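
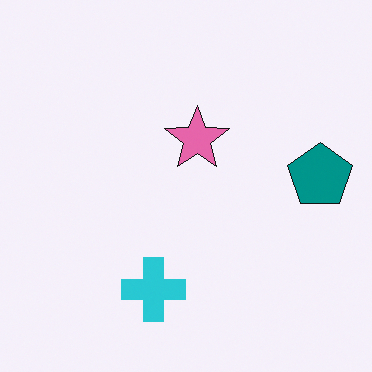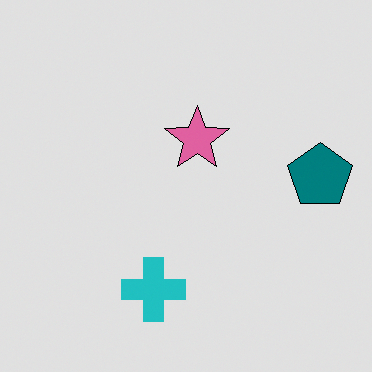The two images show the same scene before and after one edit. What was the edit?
The transformation is: moderately posterized.

Each flat color has snapped to a coarser quantized level — most visibly, the near-white background has dropped to a flat grey.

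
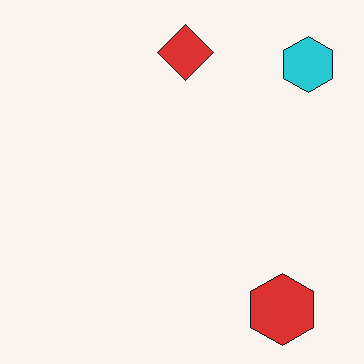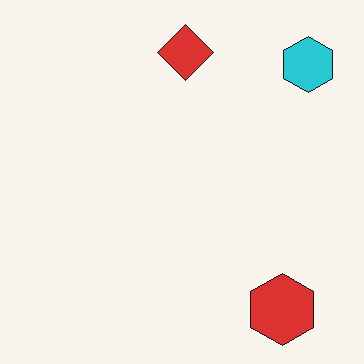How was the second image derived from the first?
This is the original image given moderate JPEG compression.

Blocky 8×8 compression artifacts appear around shape edges and the flat background shows ringing — characteristic JPEG degradation.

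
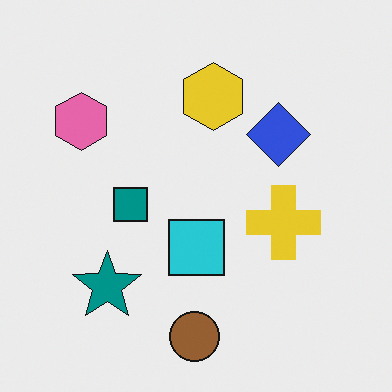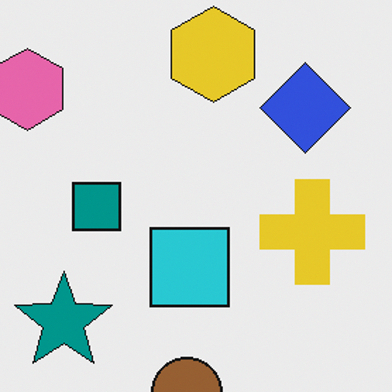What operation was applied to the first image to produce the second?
The image was cropped to a modestly smaller region and rescaled.

The visible shapes are larger and the field of view is narrower; shapes near the original edges may be partly or wholly outside the frame — a crop-and-rescale.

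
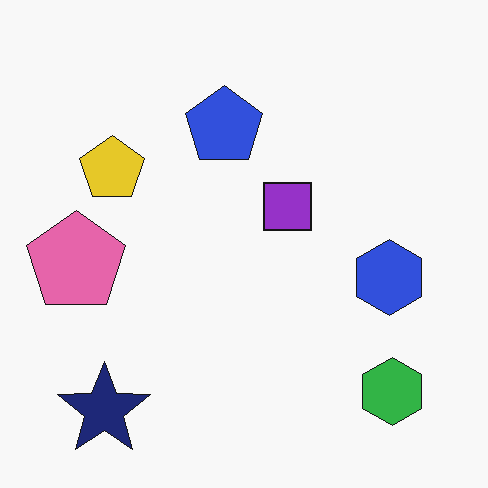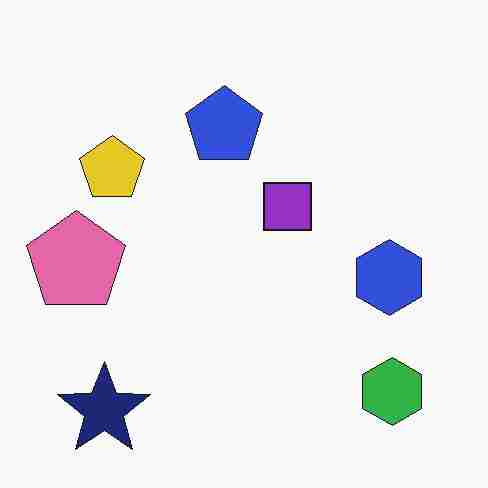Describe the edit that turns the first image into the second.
The second image is the first heavily JPEG-compressed with obvious blocking artifacts.

Blocky 8×8 compression artifacts appear around shape edges and the flat background shows ringing — characteristic JPEG degradation.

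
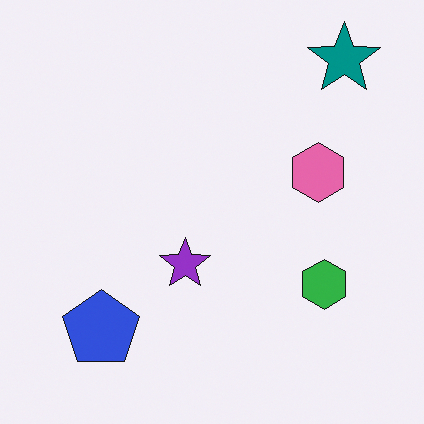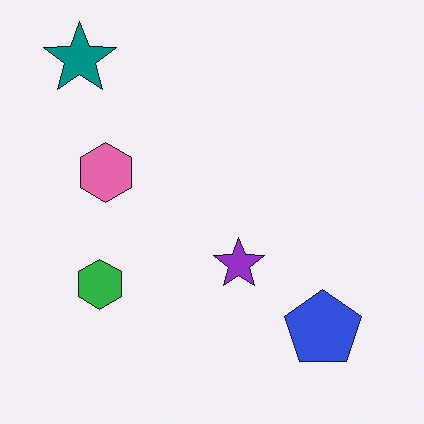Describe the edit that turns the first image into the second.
The transformation is: flipped horizontally (left ↔ right).

The teal star is in the top-right of the first image and the top-left of the second — shapes on opposite sides of the vertical midline have swapped in a mirror flip.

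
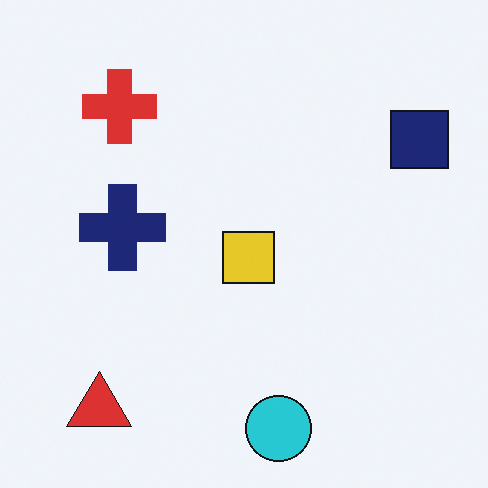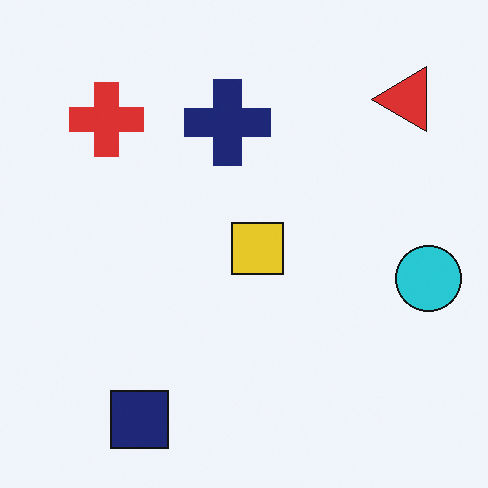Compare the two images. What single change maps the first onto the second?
Transposed (reflected across the top-left ↔ bottom-right diagonal).

Shapes have swapped their row and column positions — what was in the top-right is now in the bottom-left — a diagonal reflection.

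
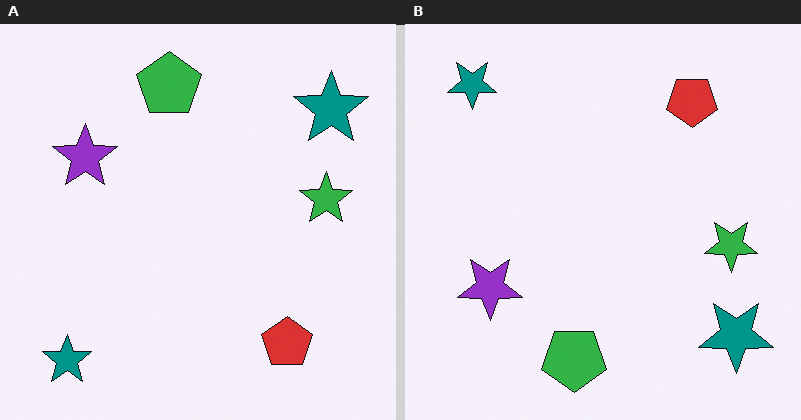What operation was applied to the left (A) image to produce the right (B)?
The image was flipped vertically (top ↔ bottom).

The green pentagon is in the top of the left (A) image and the bottom of the right (B) — shapes on opposite sides of the horizontal midline have swapped in a mirror flip.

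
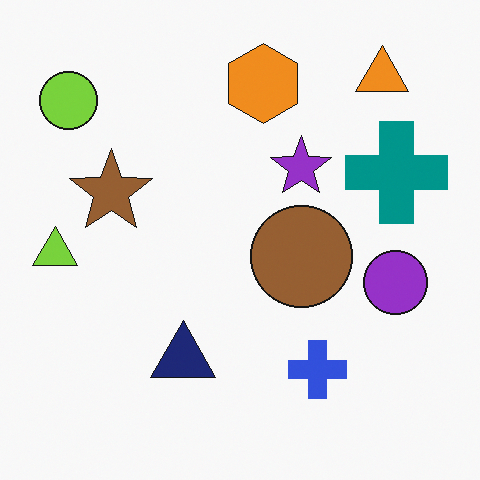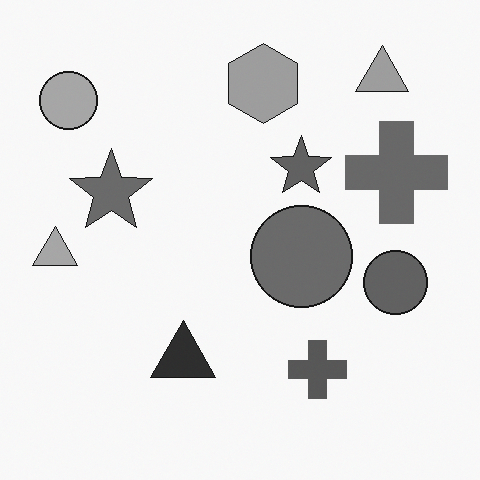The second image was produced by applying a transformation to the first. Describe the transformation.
The transformation is: converted to grayscale.

All color is removed — every shape is now a shade of grey.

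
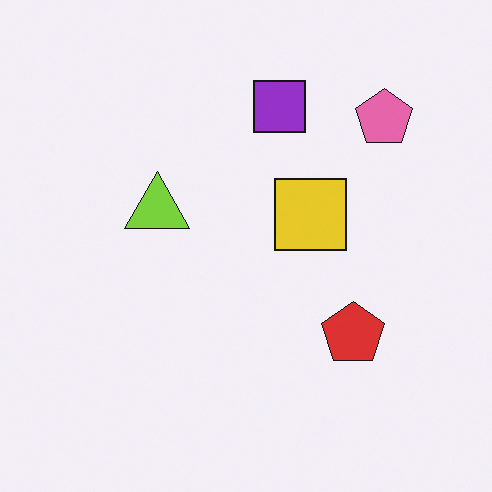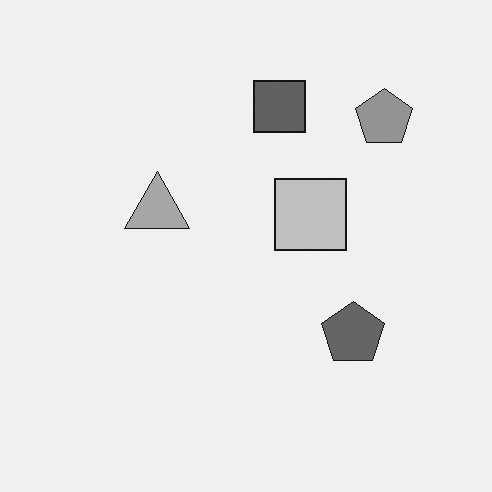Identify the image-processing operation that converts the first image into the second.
The second image is the first converted to grayscale.

All color is removed — every shape is now a shade of grey.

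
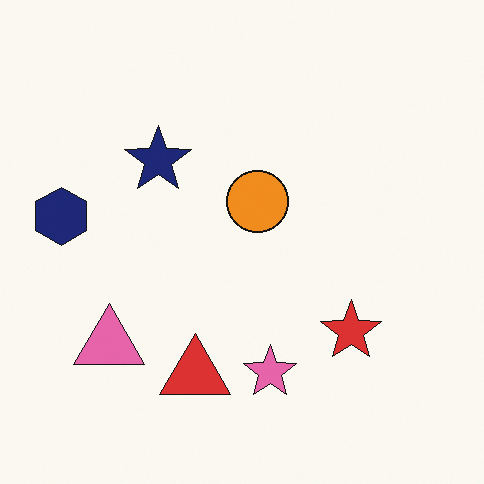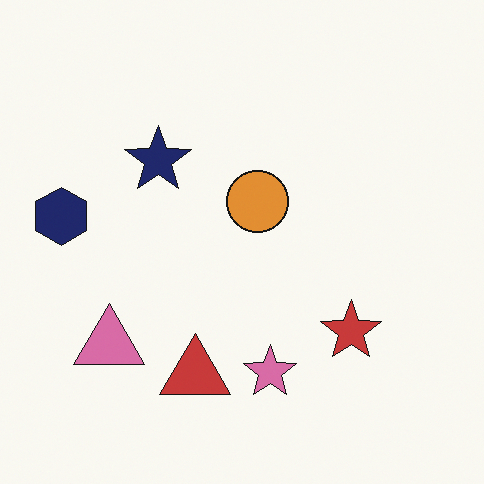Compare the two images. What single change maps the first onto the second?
The transformation is: slightly desaturated.

All colors are more muted and greyish — a global saturation change.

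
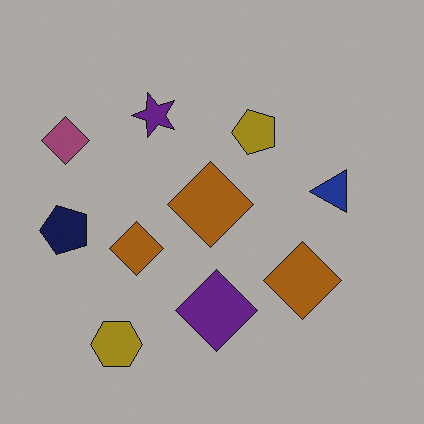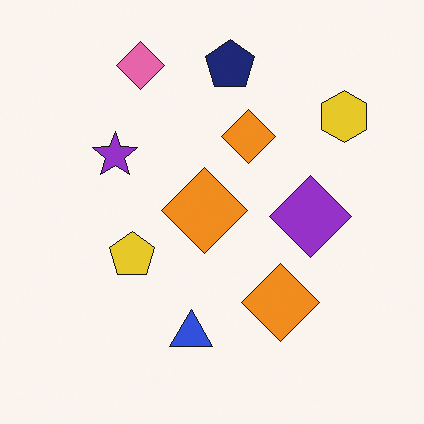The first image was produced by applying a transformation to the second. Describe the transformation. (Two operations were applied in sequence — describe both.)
This is the original image transposed (reflected across the top-left ↔ bottom-right diagonal), then substantially darkened.

Shapes have swapped their row and column positions — what was in the top-right is now in the bottom-left — a diagonal reflection. Every pixel — background and shapes alike — is uniformly darkened.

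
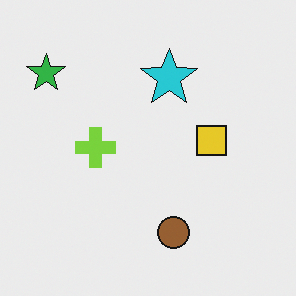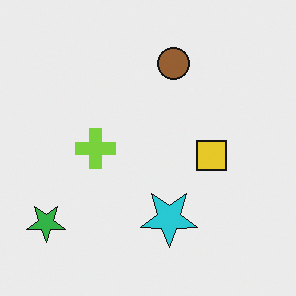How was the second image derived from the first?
Flipped vertically (top ↔ bottom).

The brown circle is in the bottom of the first image and the top of the second — shapes on opposite sides of the horizontal midline have swapped in a mirror flip.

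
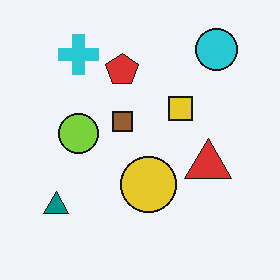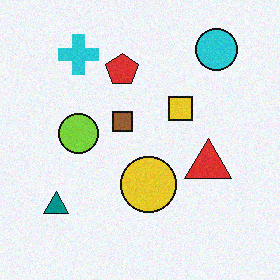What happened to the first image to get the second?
The second image is the first degraded with subtle gaussian noise.

Random speckle covers the whole image, including the flat background.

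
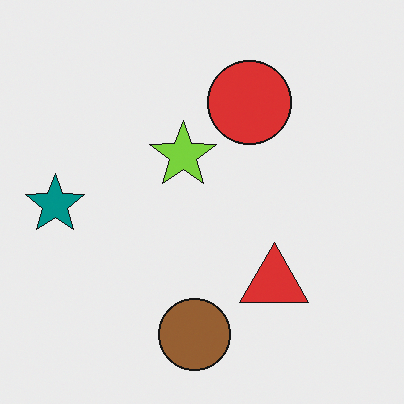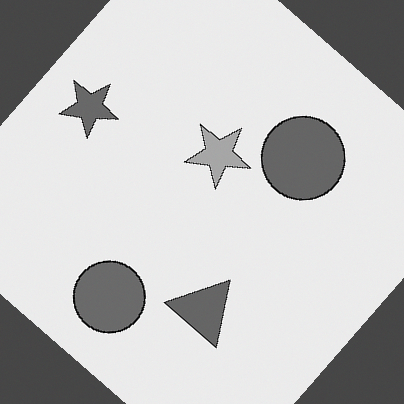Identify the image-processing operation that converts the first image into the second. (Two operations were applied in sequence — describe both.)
The image was rotated clockwise by a large amount — several tens of degrees, then converted to grayscale.

Every shape is tilted by the same angle and the image corners show triangular fill wedges — a whole-image rotation by a non-right angle. All color is removed — every shape is now a shade of grey.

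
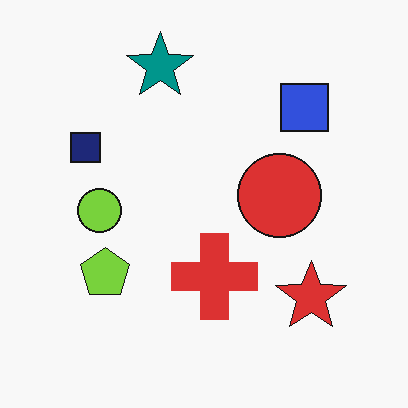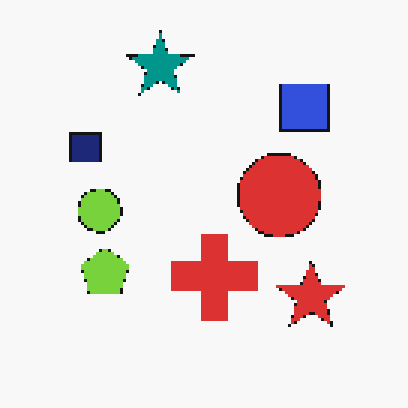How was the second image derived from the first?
The second image is the first mildly pixelated.

Shapes are reduced to large square blocks; fine edges and outlines are lost — a downscale-then-upscale (mosaic) effect.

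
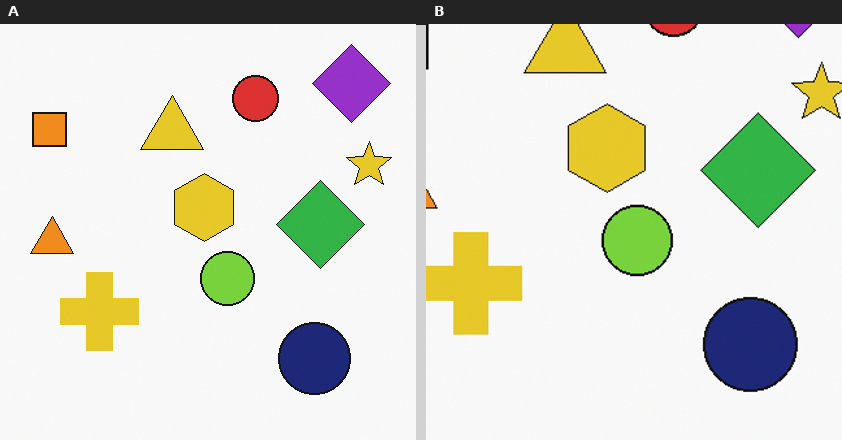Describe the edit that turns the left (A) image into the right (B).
It was cropped slightly and scaled back up.

The visible shapes are larger and the field of view is narrower; shapes near the original edges may be partly or wholly outside the frame — a crop-and-rescale.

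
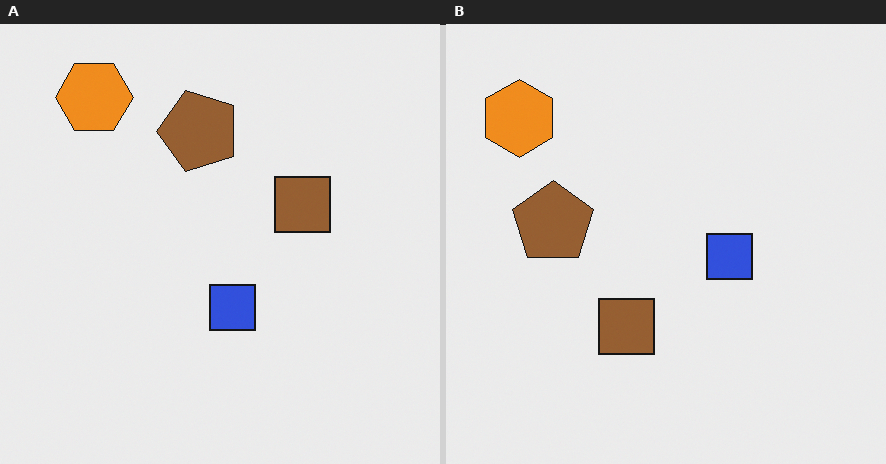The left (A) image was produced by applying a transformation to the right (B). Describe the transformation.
The left (A) image is the right (B) transposed (reflected across the top-left ↔ bottom-right diagonal).

Shapes have swapped their row and column positions — what was in the top-right is now in the bottom-left — a diagonal reflection.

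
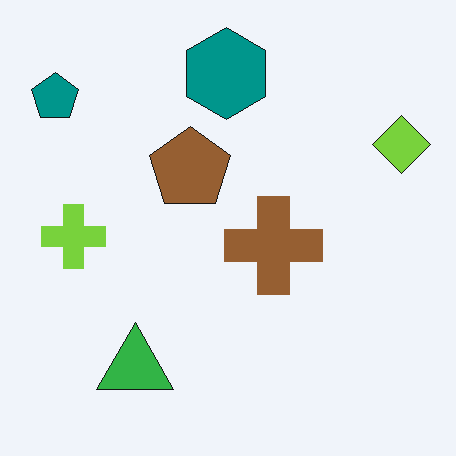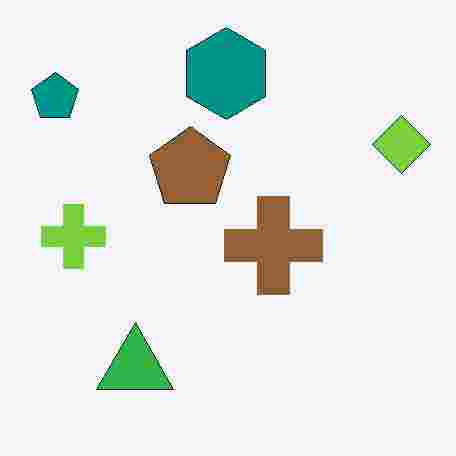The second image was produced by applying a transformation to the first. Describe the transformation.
The image was heavily JPEG-compressed with obvious blocking artifacts.

Blocky 8×8 compression artifacts appear around shape edges and the flat background shows ringing — characteristic JPEG degradation.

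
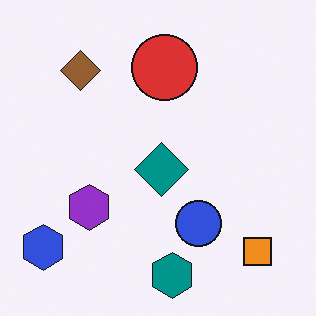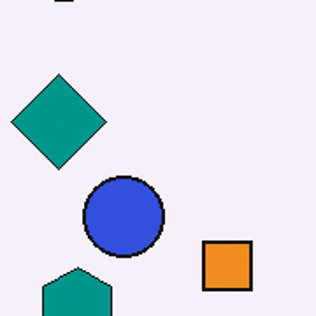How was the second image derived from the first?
It was cropped tightly and scaled back up.

The visible shapes are larger and the field of view is narrower; shapes near the original edges may be partly or wholly outside the frame — a crop-and-rescale.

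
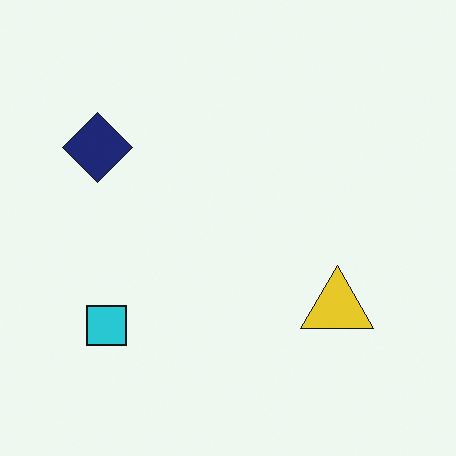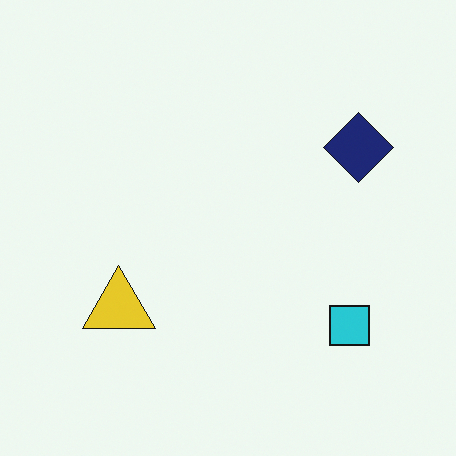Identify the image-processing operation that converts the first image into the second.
It was flipped horizontally (left ↔ right).

The navy diamond is in the top-left of the first image and the top-right of the second — shapes on opposite sides of the vertical midline have swapped in a mirror flip.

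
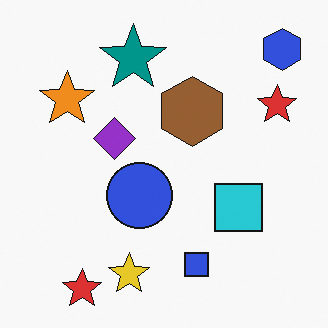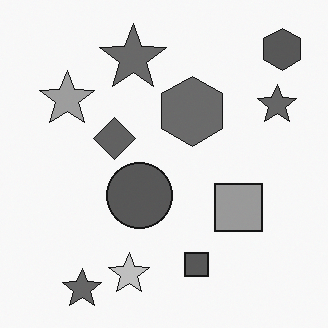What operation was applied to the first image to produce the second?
Converted to grayscale.

All color is removed — every shape is now a shade of grey.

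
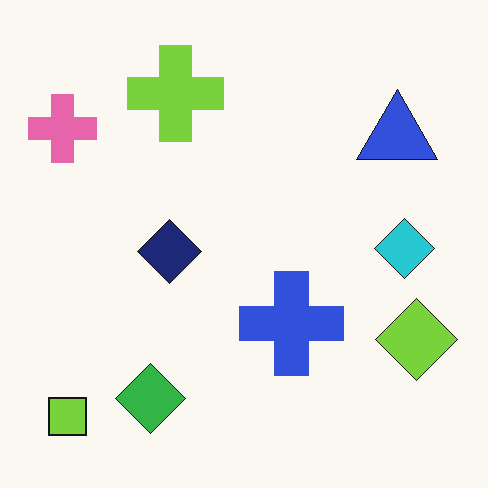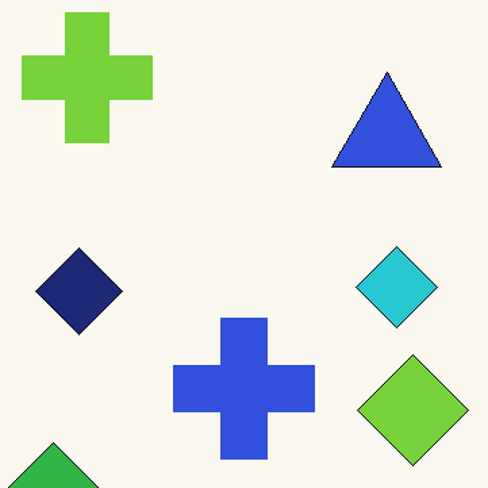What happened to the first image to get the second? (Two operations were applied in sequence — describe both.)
The image was cropped to a modestly smaller region and rescaled, then JPEG-compressed with visible artifacts.

The visible shapes are larger and the field of view is narrower; shapes near the original edges may be partly or wholly outside the frame — a crop-and-rescale. Blocky 8×8 compression artifacts appear around shape edges and the flat background shows ringing — characteristic JPEG degradation.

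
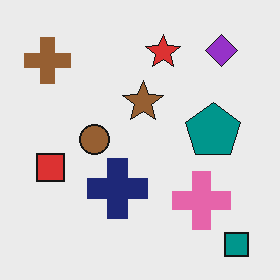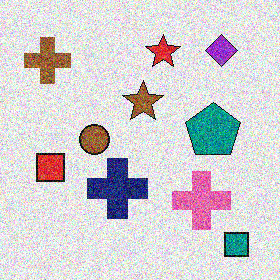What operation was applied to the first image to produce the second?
It was degraded with heavy additive noise.

Random speckle covers the whole image, including the flat background.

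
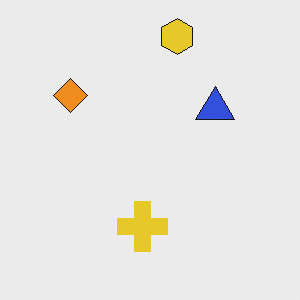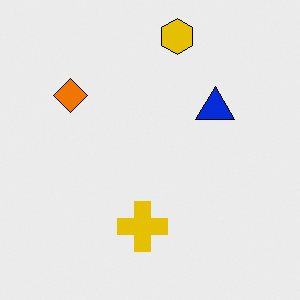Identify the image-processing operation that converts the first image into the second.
This is the original image given slightly increased contrast.

Tones are pushed away from mid-grey across the whole image — a global contrast change.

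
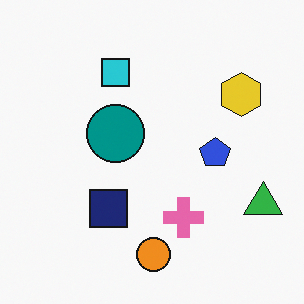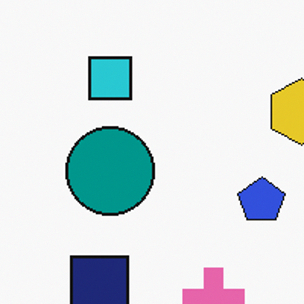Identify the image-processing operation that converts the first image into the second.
The second image is the first cropped to a modestly smaller region and rescaled.

The visible shapes are larger and the field of view is narrower; shapes near the original edges may be partly or wholly outside the frame — a crop-and-rescale.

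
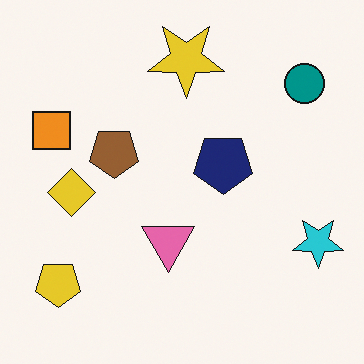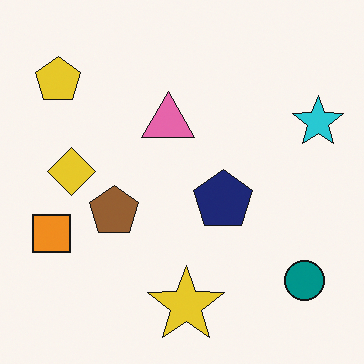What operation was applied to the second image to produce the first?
Flipped vertically (top ↔ bottom).

The yellow star is in the bottom of the second image and the top of the first — shapes on opposite sides of the horizontal midline have swapped in a mirror flip.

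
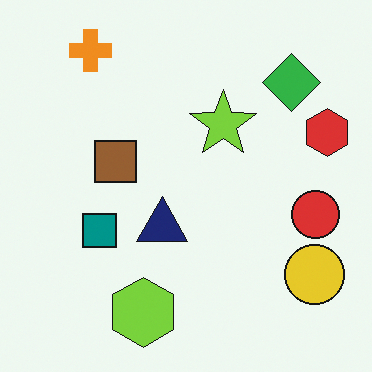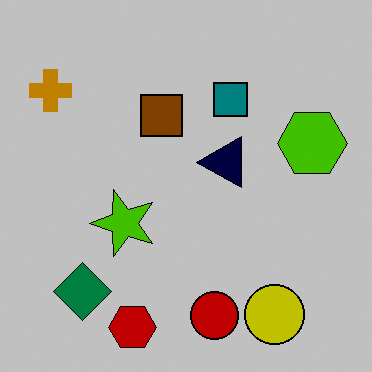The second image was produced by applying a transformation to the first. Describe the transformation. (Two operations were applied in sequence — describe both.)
It was heavily posterized to just a handful of flat colors, then transposed (reflected across the top-left ↔ bottom-right diagonal).

Each flat color has snapped to a coarser quantized level — most visibly, the near-white background has dropped to a flat grey. Shapes have swapped their row and column positions — what was in the top-right is now in the bottom-left — a diagonal reflection.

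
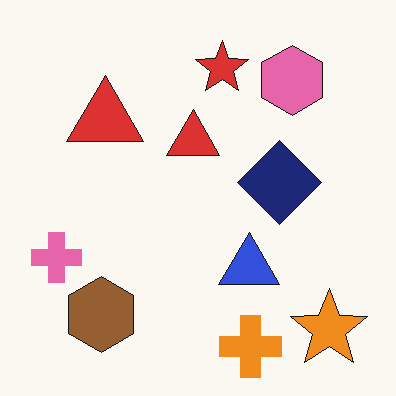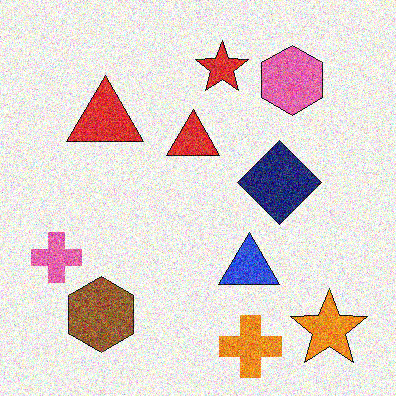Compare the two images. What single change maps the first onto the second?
Degraded with strong gaussian noise.

Random speckle covers the whole image, including the flat background.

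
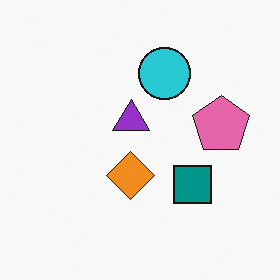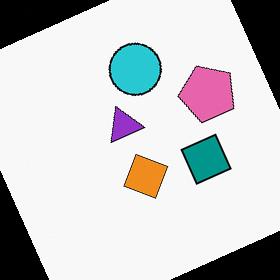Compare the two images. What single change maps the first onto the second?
The second image is the first rotated counter-clockwise by a clearly visible amount.

Every shape is tilted by the same angle and the image corners show triangular fill wedges — a whole-image rotation by a non-right angle.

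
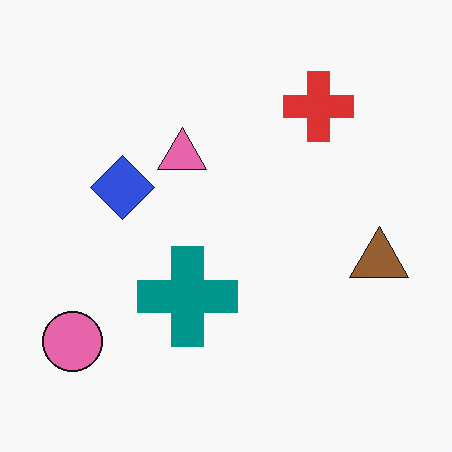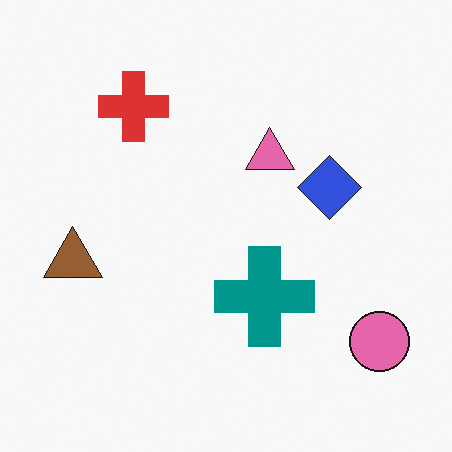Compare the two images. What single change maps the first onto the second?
The transformation is: flipped horizontally (left ↔ right).

The pink circle is in the bottom-left of the first image and the bottom-right of the second — shapes on opposite sides of the vertical midline have swapped in a mirror flip.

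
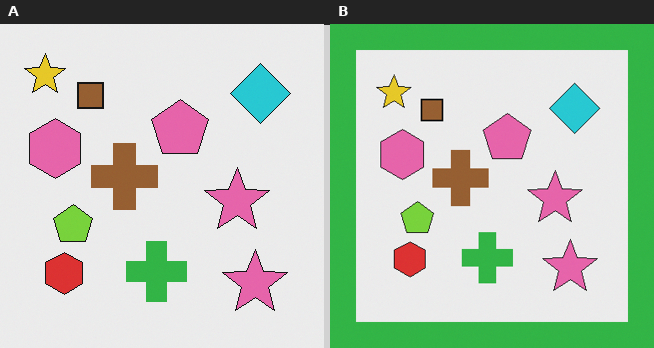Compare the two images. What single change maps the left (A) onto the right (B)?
It was framed with a green border.

A solid green frame runs around the edge of the right (B) image, with the content slightly shrunk inside it.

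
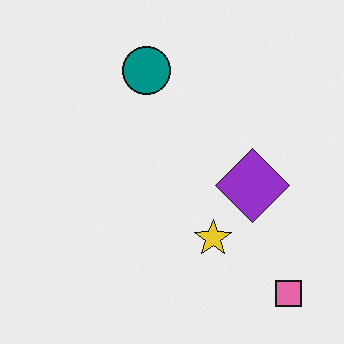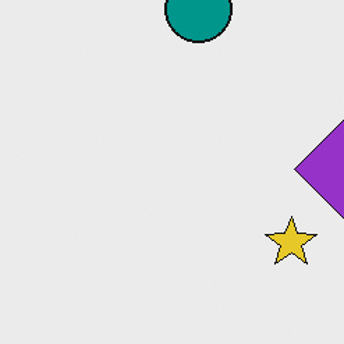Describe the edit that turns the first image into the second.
It was cropped slightly and scaled back up.

The visible shapes are larger and the field of view is narrower; shapes near the original edges may be partly or wholly outside the frame — a crop-and-rescale.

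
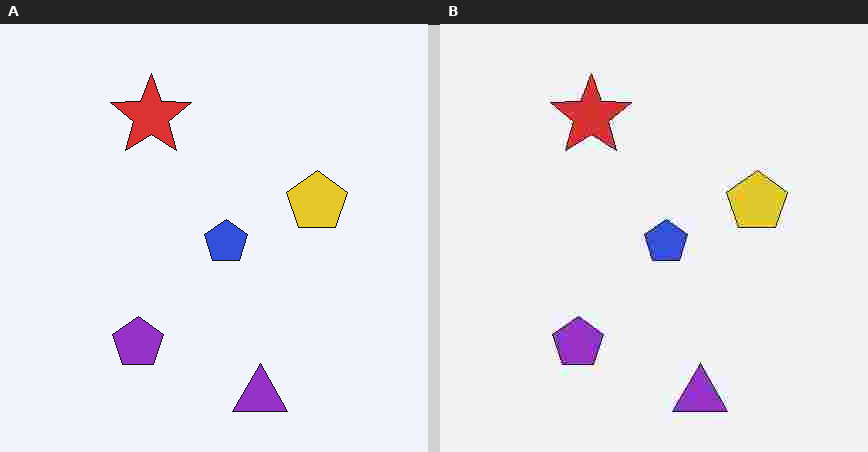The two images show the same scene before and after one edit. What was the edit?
The transformation is: heavily JPEG-compressed with obvious blocking artifacts.

Blocky 8×8 compression artifacts appear around shape edges and the flat background shows ringing — characteristic JPEG degradation.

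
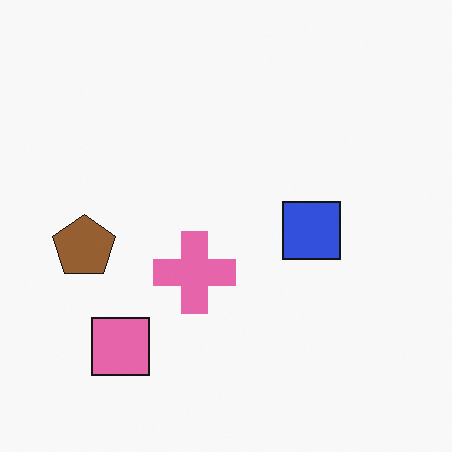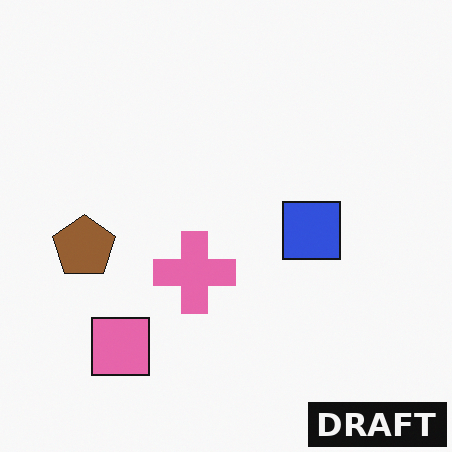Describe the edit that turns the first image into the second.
This is the original image watermarked with the text "DRAFT" in the lower-right corner.

A dark label reading "DRAFT" appears in the lower-right corner.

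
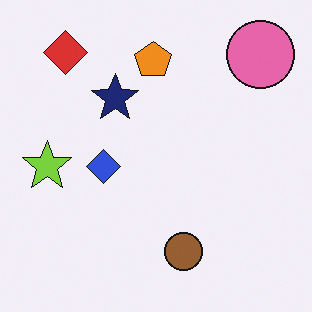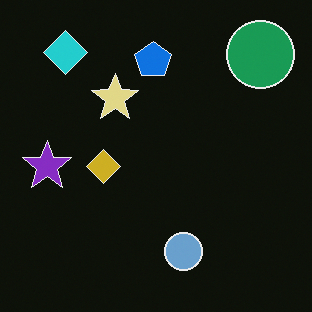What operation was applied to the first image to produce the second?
The second image is the first color-inverted (negative).

The light background has become dark and every shape's color is its complement — a photographic negative.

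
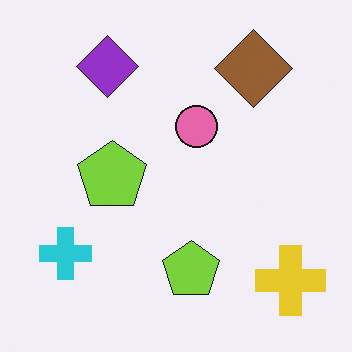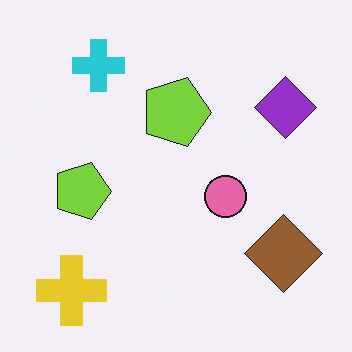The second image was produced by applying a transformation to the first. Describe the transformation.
The second image is the first rotated 90° clockwise.

The yellow cross sits in the bottom-right of the first image and the bottom-left of the second — consistent with a whole-image 90° clockwise rotation.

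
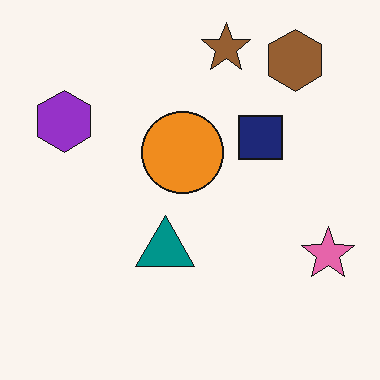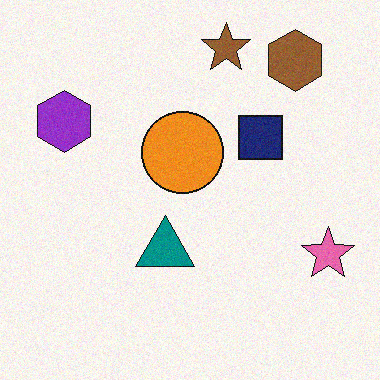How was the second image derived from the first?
The second image is the first degraded with light additive noise.

Random speckle covers the whole image, including the flat background.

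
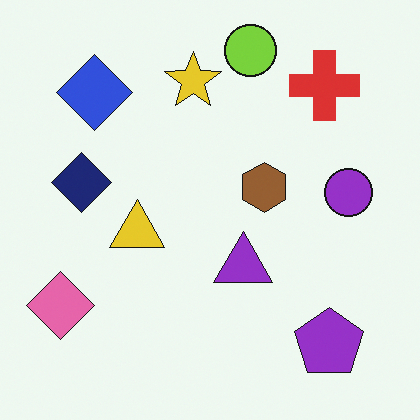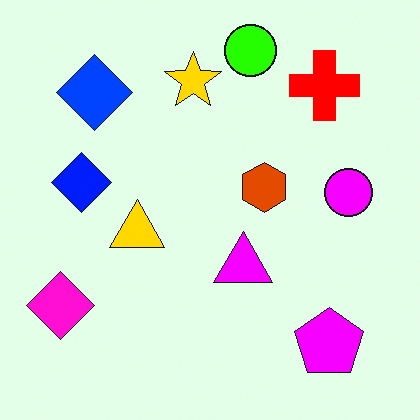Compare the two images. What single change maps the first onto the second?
The second image is the first heavily oversaturated.

All colors are more vivid — a global saturation change.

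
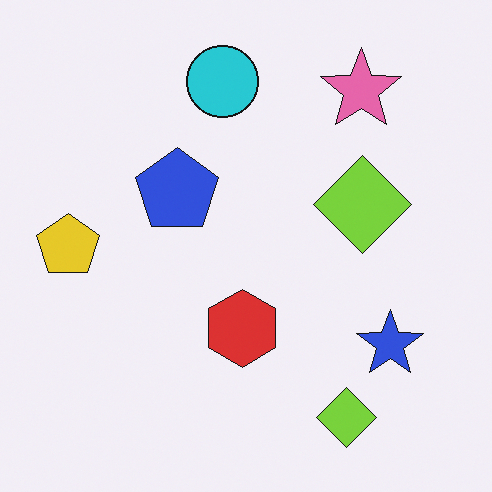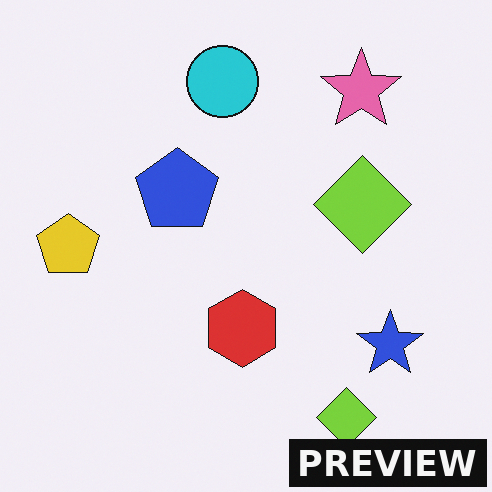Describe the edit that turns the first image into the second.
The second image is the first watermarked with the text "PREVIEW" in the lower-right corner.

A dark label reading "PREVIEW" appears in the lower-right corner.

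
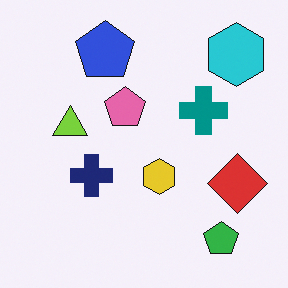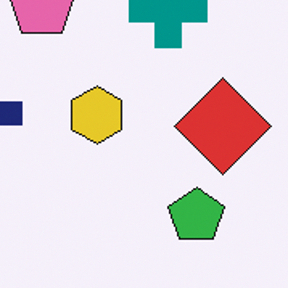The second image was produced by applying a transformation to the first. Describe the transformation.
This is the original image cropped to a modestly smaller region and rescaled.

The visible shapes are larger and the field of view is narrower; shapes near the original edges may be partly or wholly outside the frame — a crop-and-rescale.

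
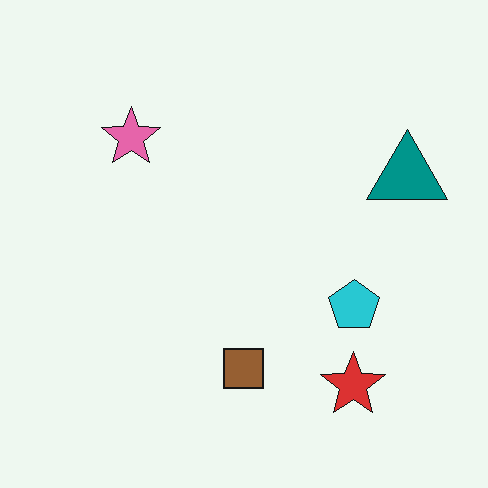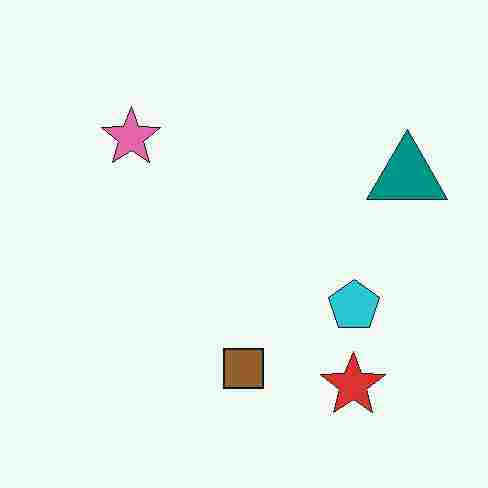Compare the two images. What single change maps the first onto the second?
It was degraded with heavy JPEG compression.

Blocky 8×8 compression artifacts appear around shape edges and the flat background shows ringing — characteristic JPEG degradation.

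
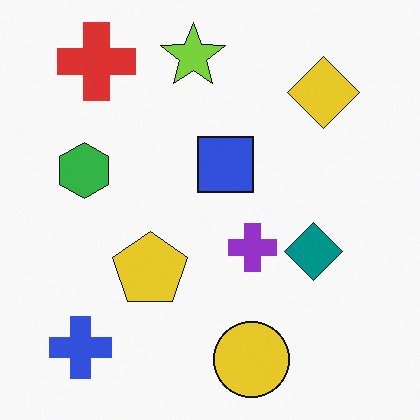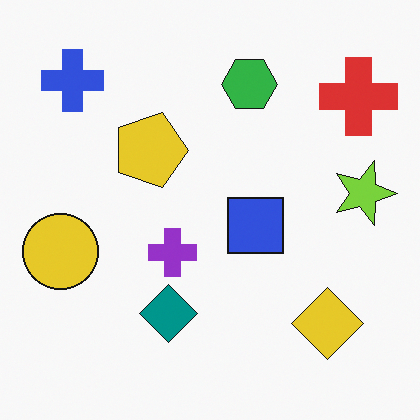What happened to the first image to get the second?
The second image is the first rotated 90° clockwise.

The blue cross sits in the bottom-left of the first image and the top-left of the second — consistent with a whole-image 90° clockwise rotation.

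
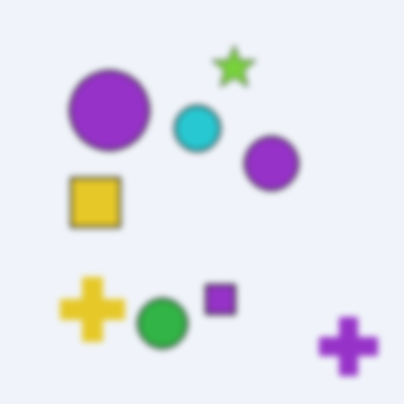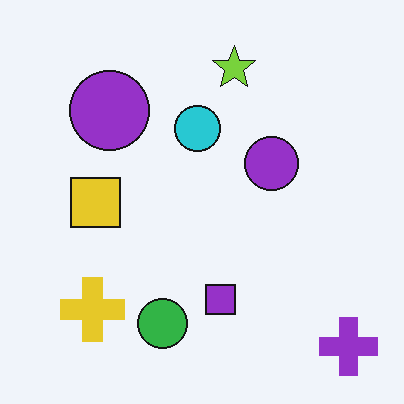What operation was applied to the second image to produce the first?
The first image is the second moderately blurred.

Shape edges and outlines are uniformly softened across the whole image.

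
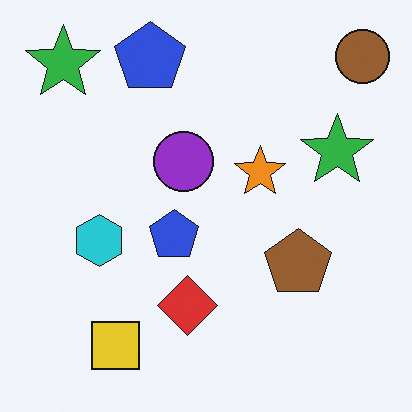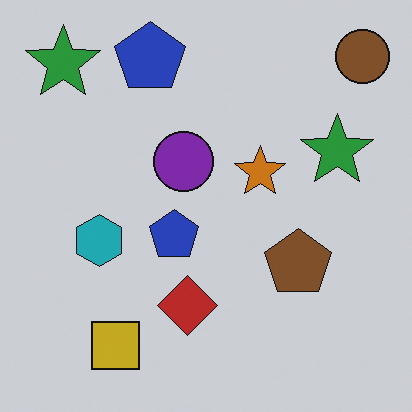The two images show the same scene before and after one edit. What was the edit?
It was darkened a little.

Every pixel — background and shapes alike — is uniformly darkened.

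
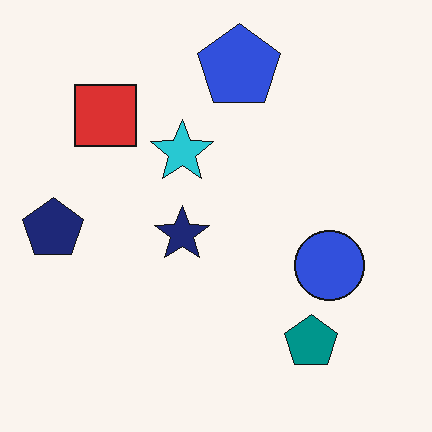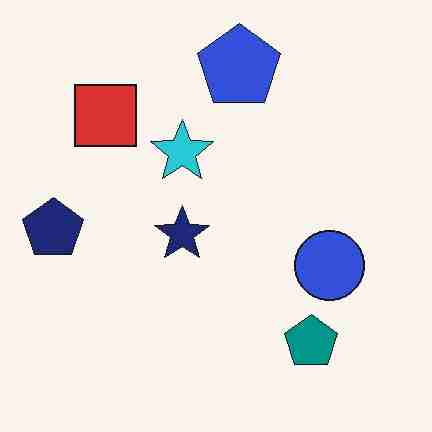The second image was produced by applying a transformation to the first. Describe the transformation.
Degraded with heavy JPEG compression.

Blocky 8×8 compression artifacts appear around shape edges and the flat background shows ringing — characteristic JPEG degradation.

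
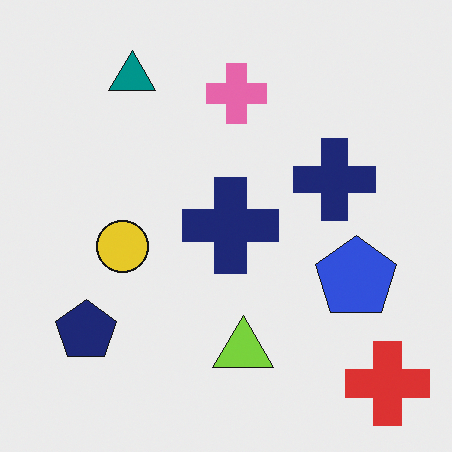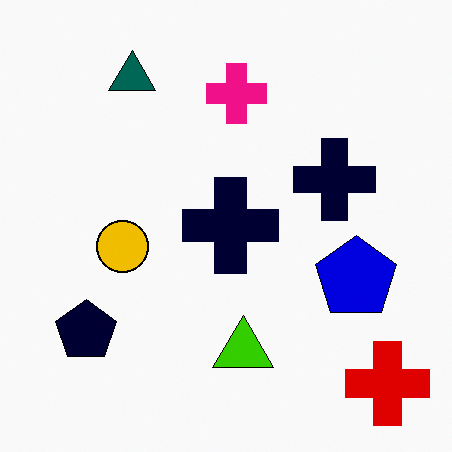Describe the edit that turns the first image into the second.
Boosted in contrast.

Tones are pushed away from mid-grey across the whole image — a global contrast change.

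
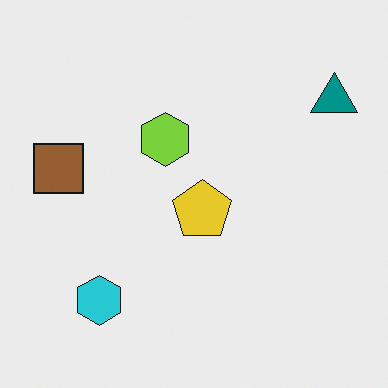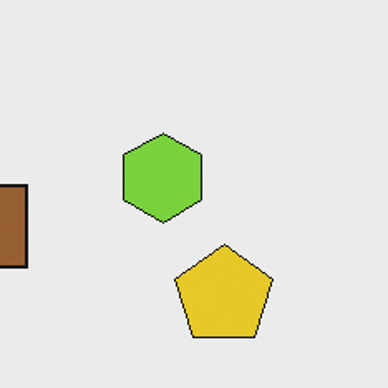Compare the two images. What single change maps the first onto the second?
It was cropped tightly and scaled back up.

The visible shapes are larger and the field of view is narrower; shapes near the original edges may be partly or wholly outside the frame — a crop-and-rescale.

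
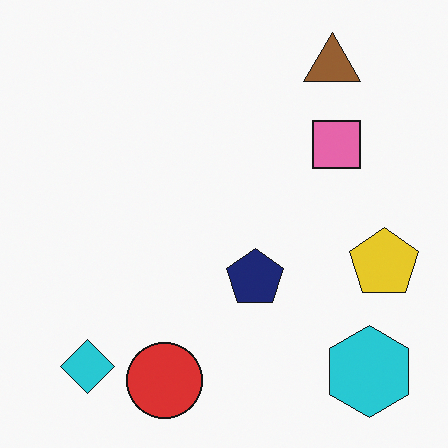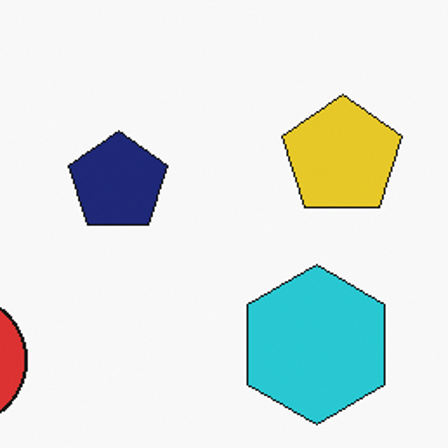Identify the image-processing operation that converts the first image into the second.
The image was cropped to a noticeably smaller region and rescaled.

The visible shapes are larger and the field of view is narrower; shapes near the original edges may be partly or wholly outside the frame — a crop-and-rescale.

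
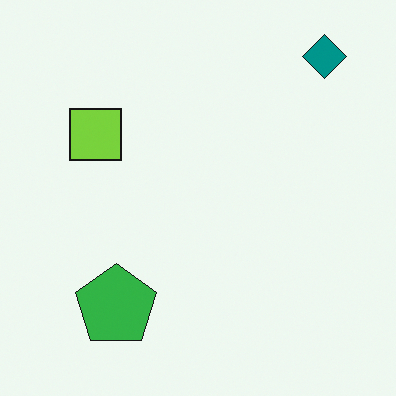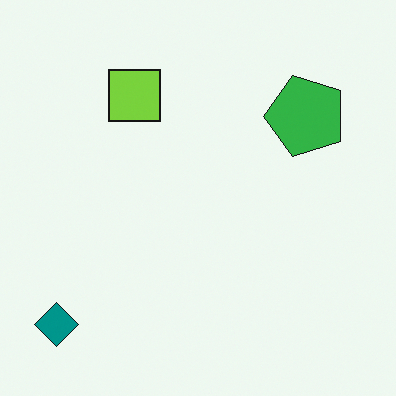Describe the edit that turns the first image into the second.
It was transposed (reflected across the top-left ↔ bottom-right diagonal).

Shapes have swapped their row and column positions — what was in the top-right is now in the bottom-left — a diagonal reflection.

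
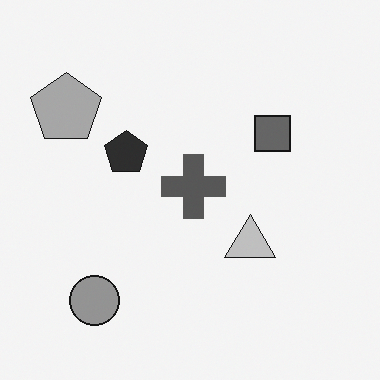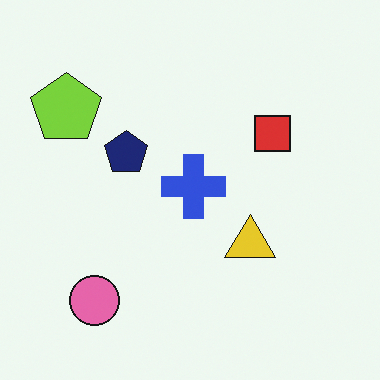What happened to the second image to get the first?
Converted to grayscale.

All color is removed — every shape is now a shade of grey.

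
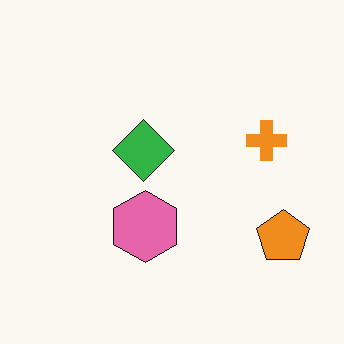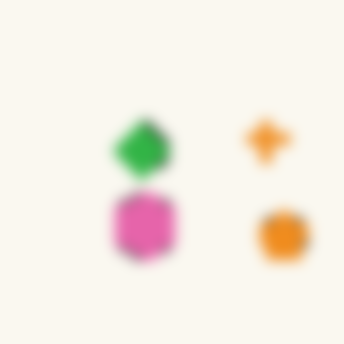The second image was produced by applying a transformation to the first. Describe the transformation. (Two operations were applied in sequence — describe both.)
Pixelated into visible square blocks, then strongly gaussian-blurred.

Shapes are reduced to large square blocks; fine edges and outlines are lost — a downscale-then-upscale (mosaic) effect. Shape edges and outlines are uniformly softened across the whole image.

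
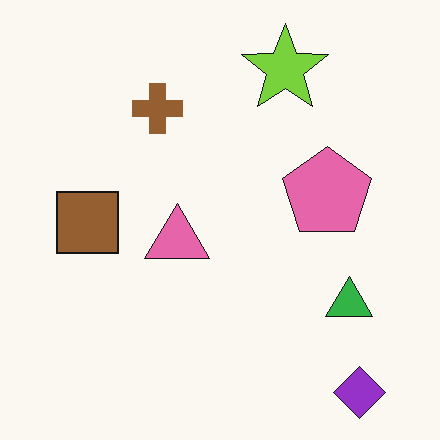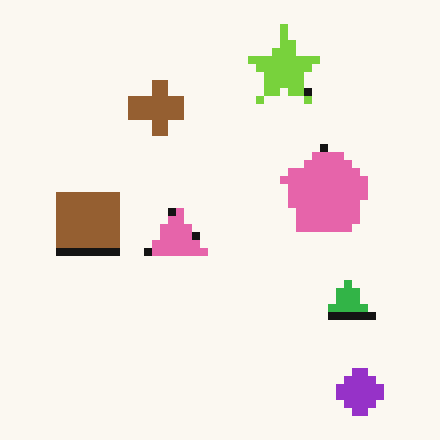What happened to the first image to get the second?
The transformation is: pixelated into visible square blocks.

Shapes are reduced to large square blocks; fine edges and outlines are lost — a downscale-then-upscale (mosaic) effect.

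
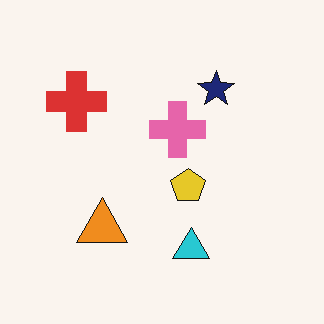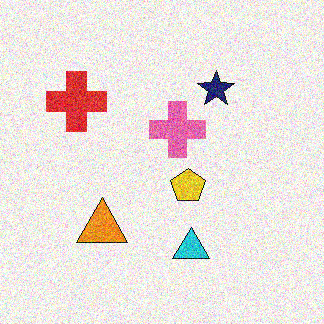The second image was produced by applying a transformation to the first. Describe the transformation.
The second image is the first degraded with strong gaussian noise.

Random speckle covers the whole image, including the flat background.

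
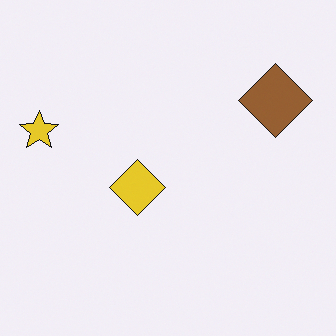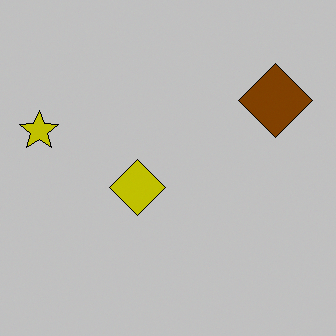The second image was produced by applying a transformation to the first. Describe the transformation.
This is the original image aggressively posterized.

Each flat color has snapped to a coarser quantized level — most visibly, the near-white background has dropped to a flat grey.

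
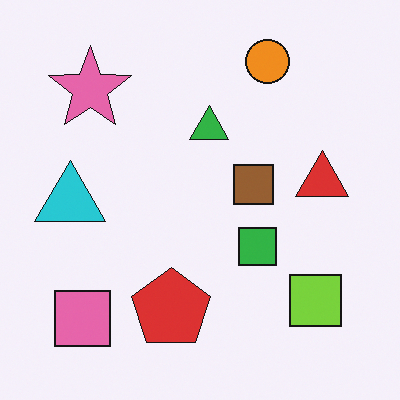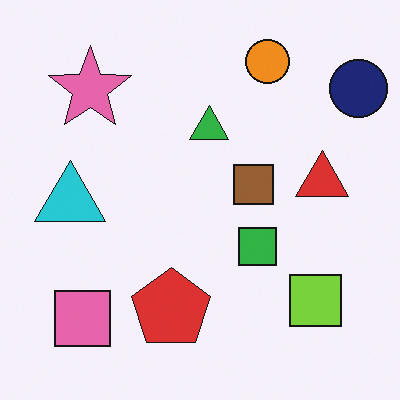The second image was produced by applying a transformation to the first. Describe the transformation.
The image was overlaid with an additional navy circle.

A navy circle appears in the second image that is absent from the first.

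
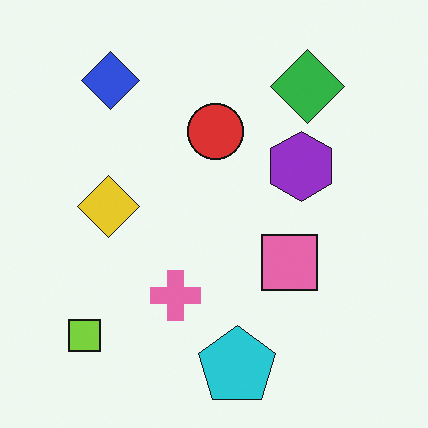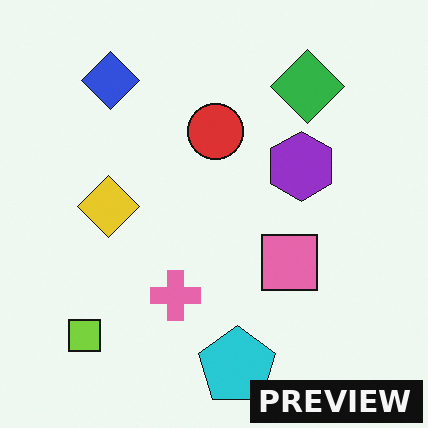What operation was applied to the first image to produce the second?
It was watermarked with the text "PREVIEW" in the lower-right corner.

A dark label reading "PREVIEW" appears in the lower-right corner.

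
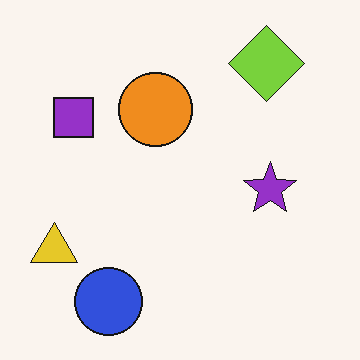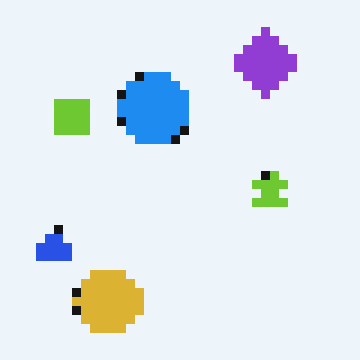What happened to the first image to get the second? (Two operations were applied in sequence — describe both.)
Hue-shifted through roughly half the color wheel, then heavily pixelated into large blocks.

Every shape's color has rotated by the same amount around the hue wheel — a uniform hue shift. Shapes are reduced to large square blocks; fine edges and outlines are lost — a downscale-then-upscale (mosaic) effect.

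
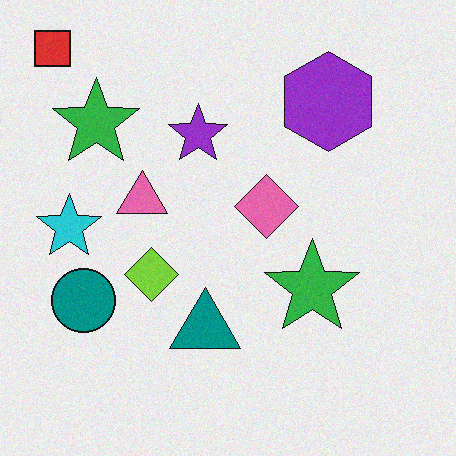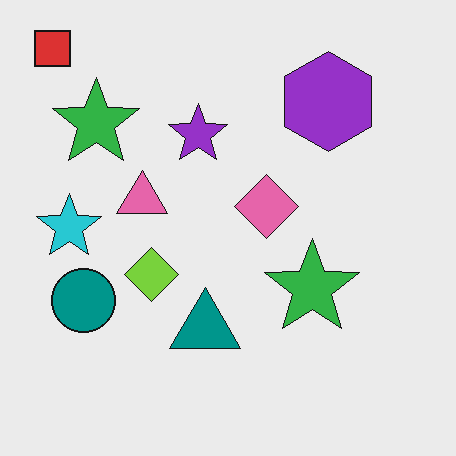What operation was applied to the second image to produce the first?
The first image is the second degraded with a light layer of grain.

Random speckle covers the whole image, including the flat background.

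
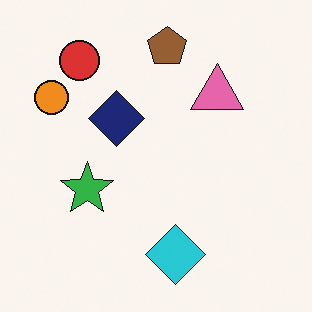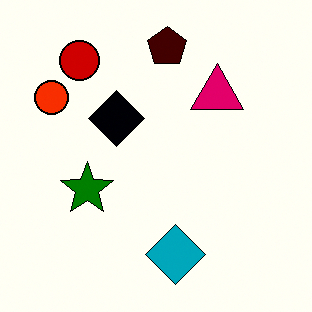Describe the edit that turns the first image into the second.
Boosted in contrast.

Tones are pushed away from mid-grey across the whole image — a global contrast change.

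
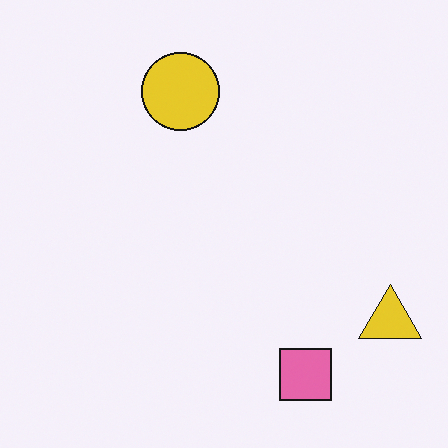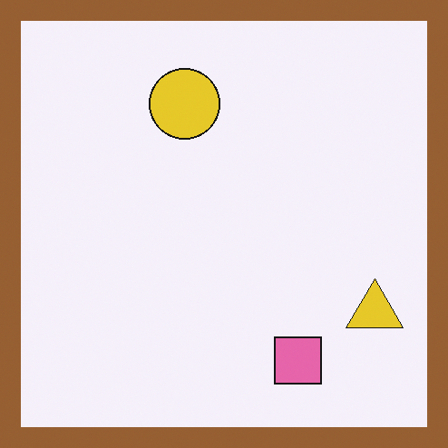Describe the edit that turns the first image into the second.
The image was framed with a brown border.

A solid brown frame runs around the edge of the second image, with the content slightly shrunk inside it.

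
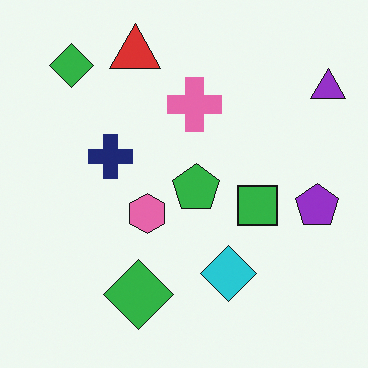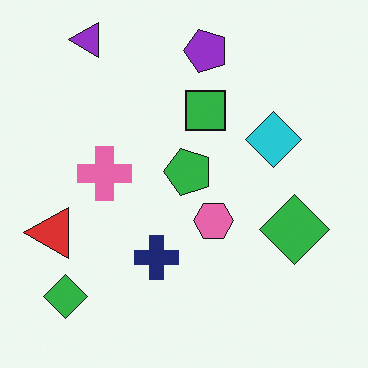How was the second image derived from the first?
The transformation is: rotated 90° counter-clockwise.

The purple triangle sits in the top-right of the first image and the top-left of the second — consistent with a whole-image 90° counter-clockwise rotation.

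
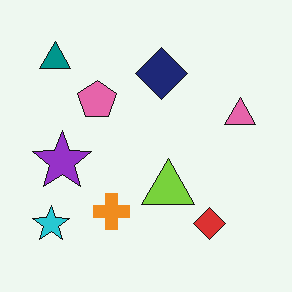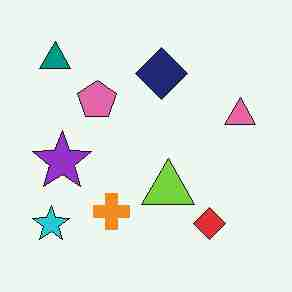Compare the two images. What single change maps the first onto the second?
The image was degraded with heavy JPEG compression.

Blocky 8×8 compression artifacts appear around shape edges and the flat background shows ringing — characteristic JPEG degradation.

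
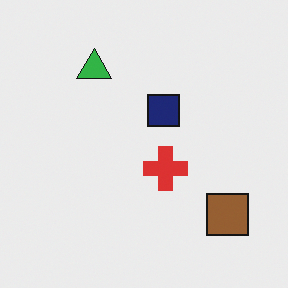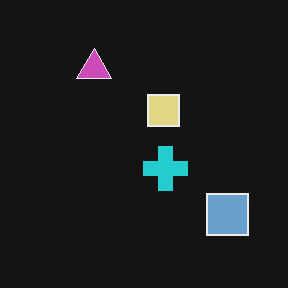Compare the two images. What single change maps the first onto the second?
Color-inverted (negative).

The light background has become dark and every shape's color is its complement — a photographic negative.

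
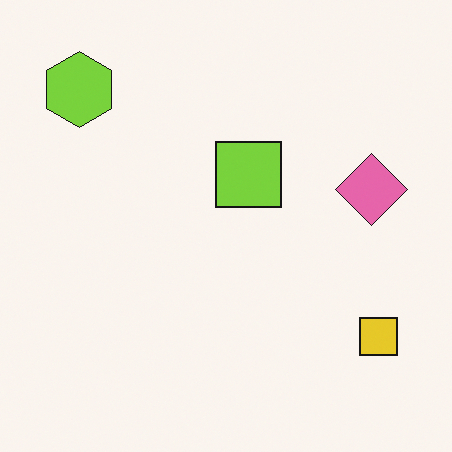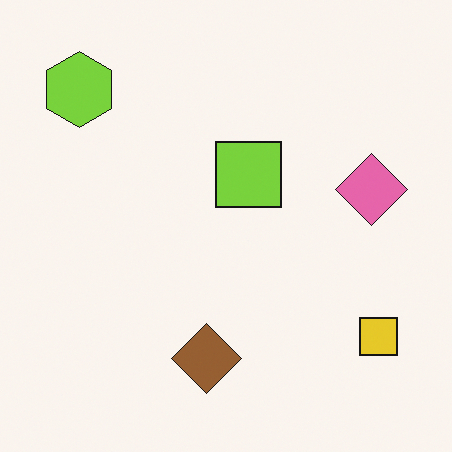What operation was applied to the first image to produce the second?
The transformation is: overlaid with an additional brown diamond.

A brown diamond appears in the second image that is absent from the first.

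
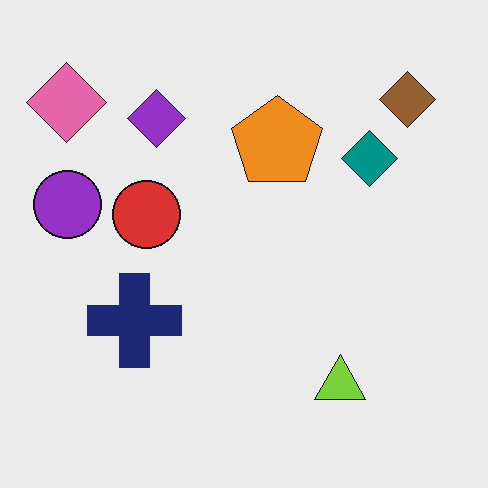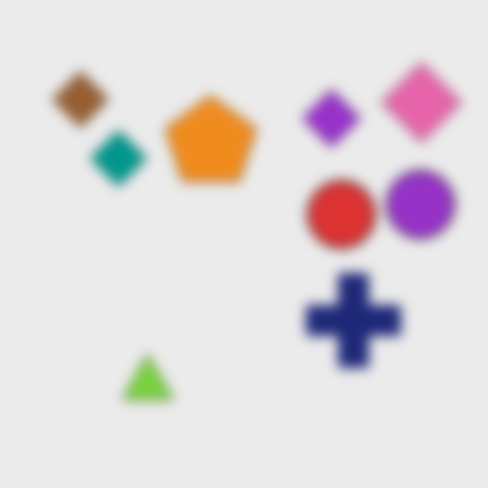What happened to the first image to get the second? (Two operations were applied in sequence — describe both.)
It was flipped horizontally (left ↔ right), then strongly gaussian-blurred.

The pink diamond is in the top-left of the first image and the top-right of the second — shapes on opposite sides of the vertical midline have swapped in a mirror flip. Shape edges and outlines are uniformly softened across the whole image.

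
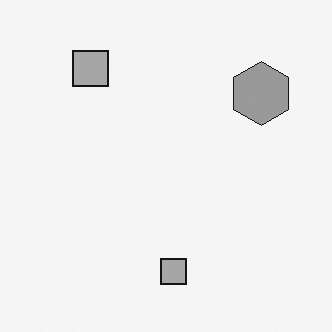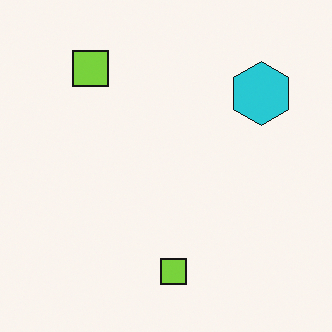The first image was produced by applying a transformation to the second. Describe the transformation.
Converted to grayscale.

All color is removed — every shape is now a shade of grey.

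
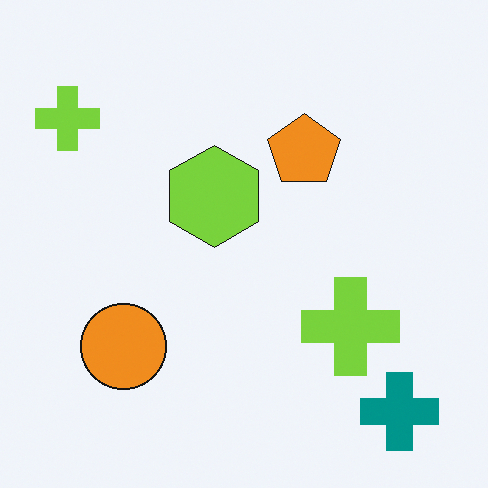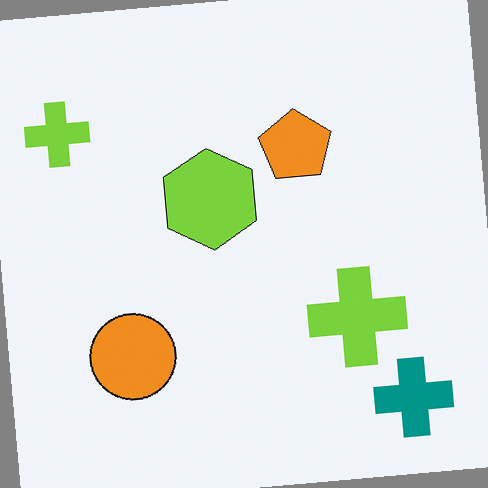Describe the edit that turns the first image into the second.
It was rotated counter-clockwise by a few degrees.

Every shape is tilted by the same angle and the image corners show triangular fill wedges — a whole-image rotation by a non-right angle.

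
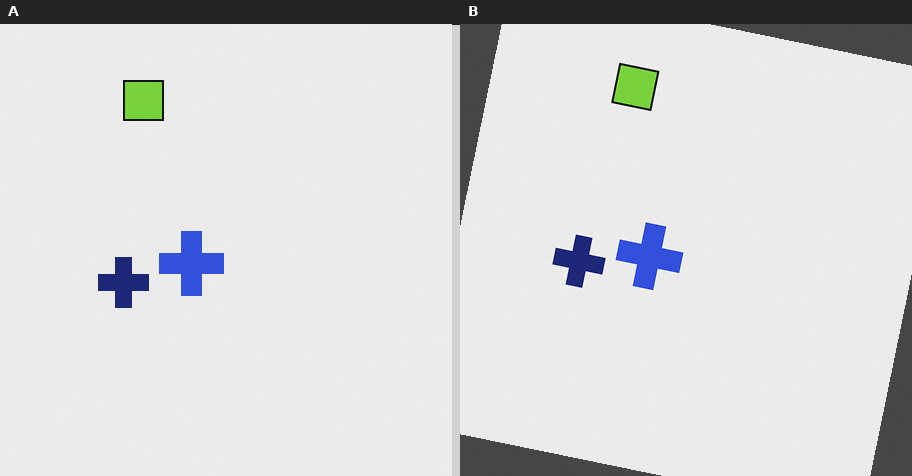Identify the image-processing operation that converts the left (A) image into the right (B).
It was rotated clockwise by a few degrees.

Every shape is tilted by the same angle and the image corners show triangular fill wedges — a whole-image rotation by a non-right angle.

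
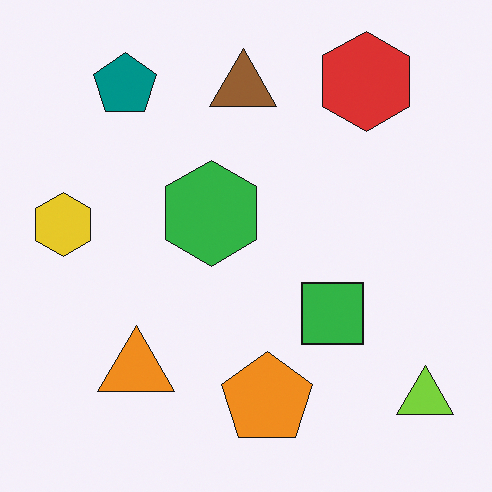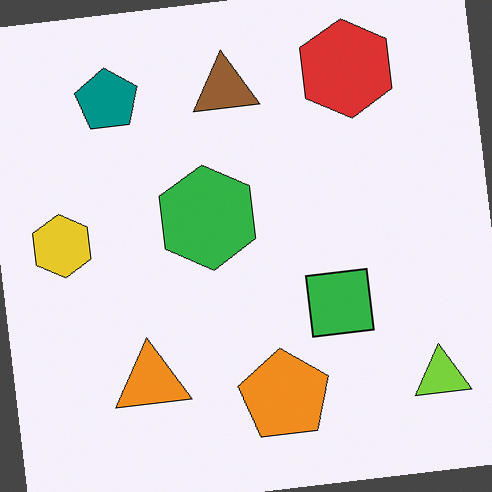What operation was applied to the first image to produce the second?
This is the original image rotated counter-clockwise by a small amount.

Every shape is tilted by the same angle and the image corners show triangular fill wedges — a whole-image rotation by a non-right angle.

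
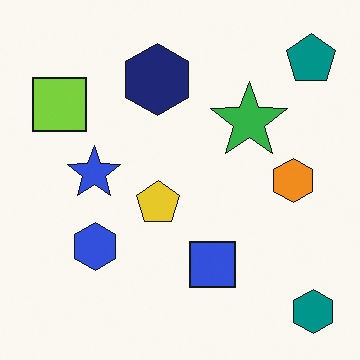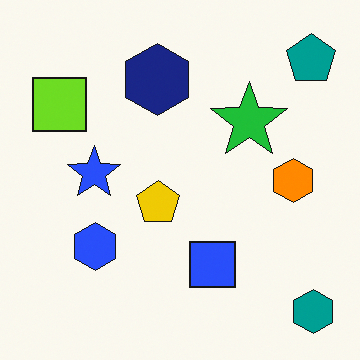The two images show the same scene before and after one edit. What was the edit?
Slightly oversaturated.

All colors are more vivid — a global saturation change.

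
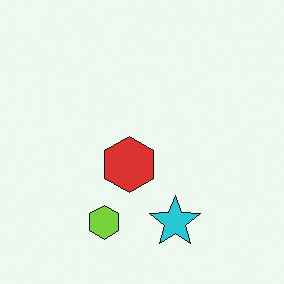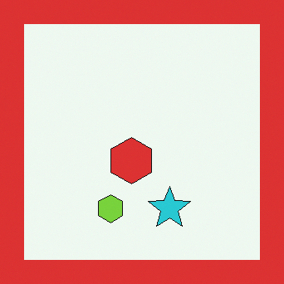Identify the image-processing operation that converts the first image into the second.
The transformation is: framed with a red border.

A solid red frame runs around the edge of the second image, with the content slightly shrunk inside it.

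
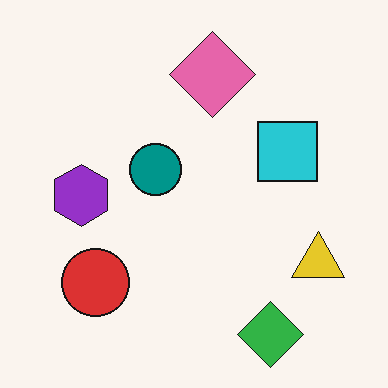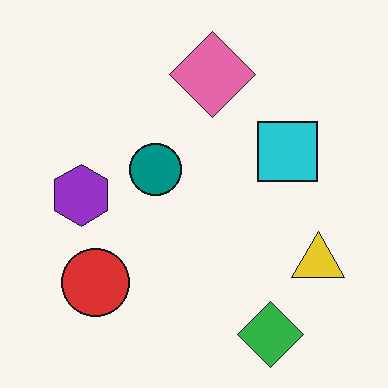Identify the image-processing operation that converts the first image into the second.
It was JPEG-compressed with visible artifacts.

Blocky 8×8 compression artifacts appear around shape edges and the flat background shows ringing — characteristic JPEG degradation.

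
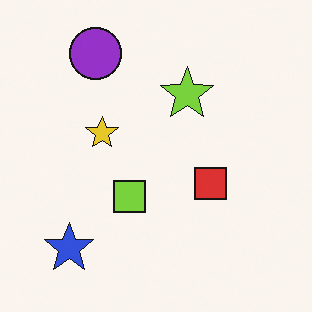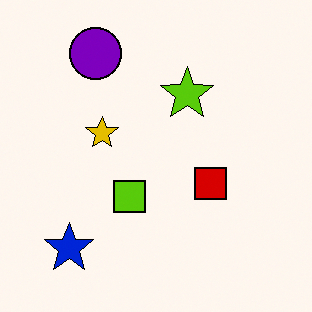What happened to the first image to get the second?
The transformation is: given slightly increased contrast.

Tones are pushed away from mid-grey across the whole image — a global contrast change.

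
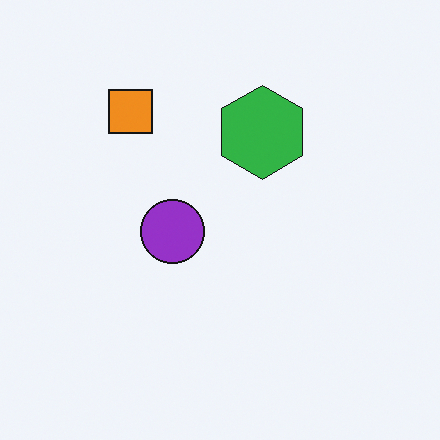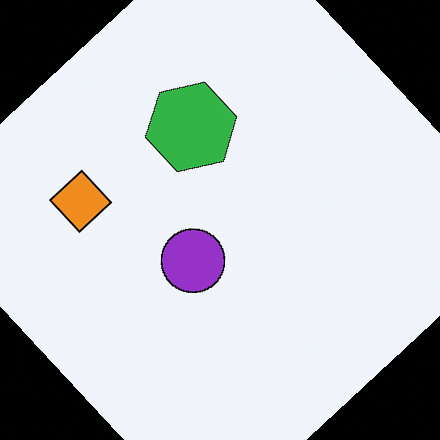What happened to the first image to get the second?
Rotated counter-clockwise by a large amount — several tens of degrees.

Every shape is tilted by the same angle and the image corners show triangular fill wedges — a whole-image rotation by a non-right angle.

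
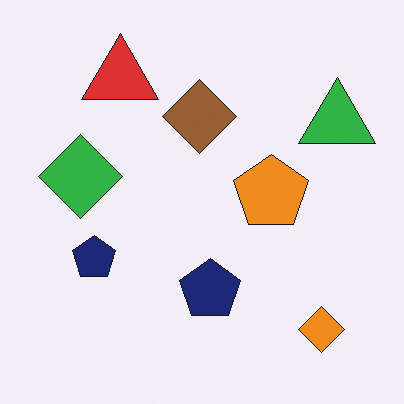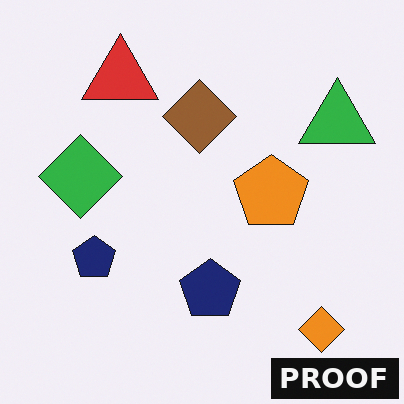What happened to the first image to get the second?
This is the original image watermarked with the text "PROOF" in the lower-right corner.

A dark label reading "PROOF" appears in the lower-right corner.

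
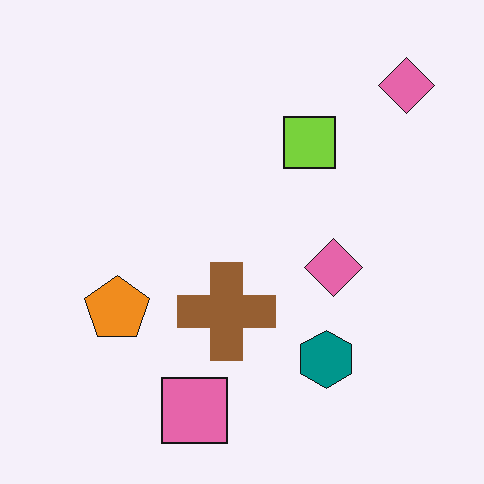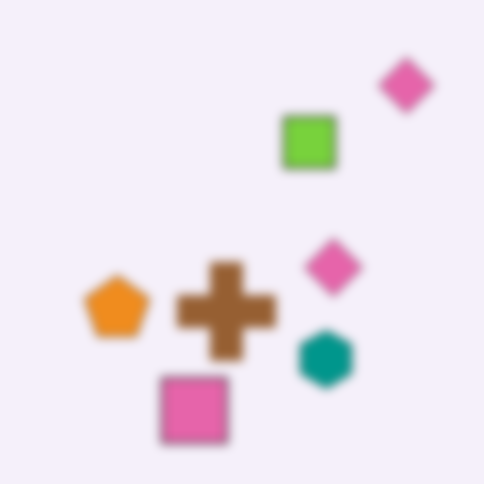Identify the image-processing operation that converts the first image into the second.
The image was strongly gaussian-blurred.

Shape edges and outlines are uniformly softened across the whole image.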